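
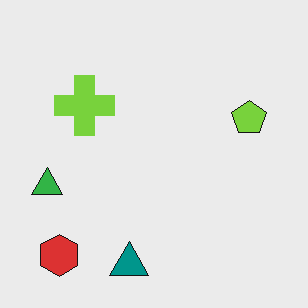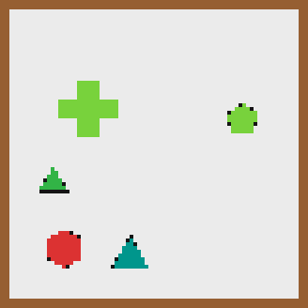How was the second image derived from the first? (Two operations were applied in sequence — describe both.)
Lightly pixelated (a mild mosaic effect), then framed with a brown border.

Shapes are reduced to large square blocks; fine edges and outlines are lost — a downscale-then-upscale (mosaic) effect. A solid brown frame runs around the edge of the second image, with the content slightly shrunk inside it.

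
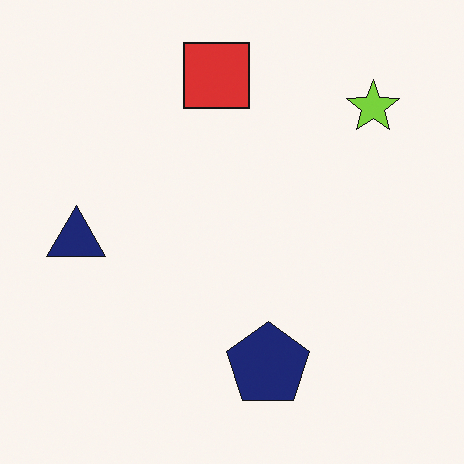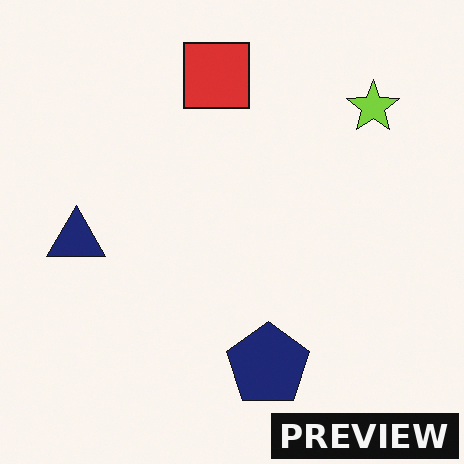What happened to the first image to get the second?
It was watermarked with the text "PREVIEW" in the lower-right corner.

A dark label reading "PREVIEW" appears in the lower-right corner.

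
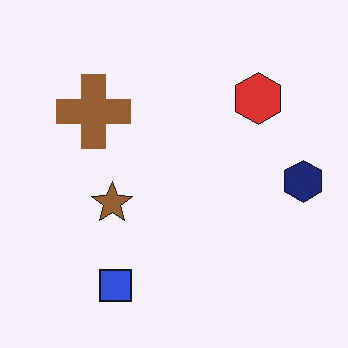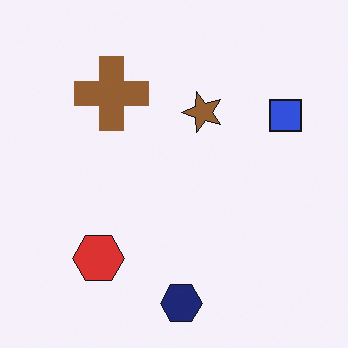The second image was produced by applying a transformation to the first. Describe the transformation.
This is the original image transposed (reflected across the top-left ↔ bottom-right diagonal).

Shapes have swapped their row and column positions — what was in the top-right is now in the bottom-left — a diagonal reflection.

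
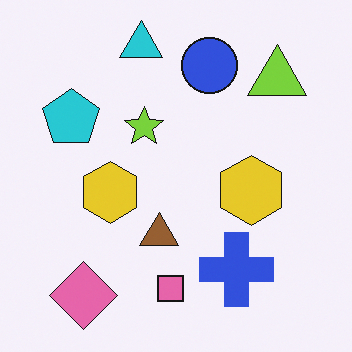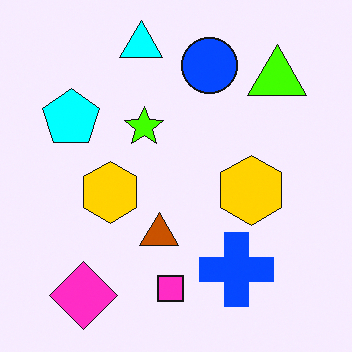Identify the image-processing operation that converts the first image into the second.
The image was heavily oversaturated.

All colors are more vivid — a global saturation change.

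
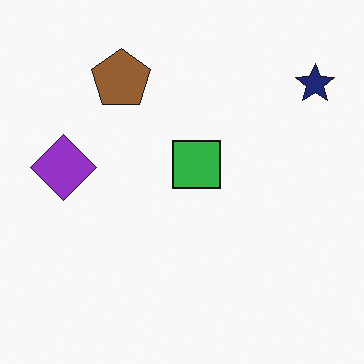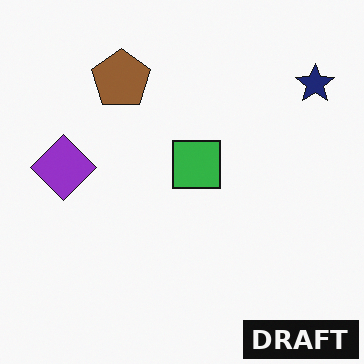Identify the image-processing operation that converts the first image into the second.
Watermarked with the text "DRAFT" in the lower-right corner.

A dark label reading "DRAFT" appears in the lower-right corner.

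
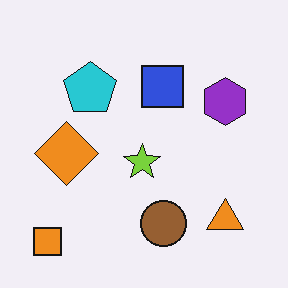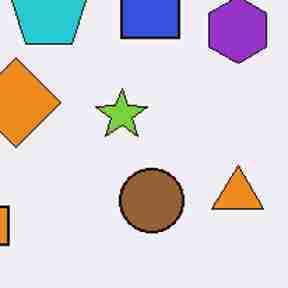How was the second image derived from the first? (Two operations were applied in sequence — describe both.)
The image was cropped slightly and scaled back up, then heavily JPEG-compressed with obvious blocking artifacts.

The visible shapes are larger and the field of view is narrower; shapes near the original edges may be partly or wholly outside the frame — a crop-and-rescale. Blocky 8×8 compression artifacts appear around shape edges and the flat background shows ringing — characteristic JPEG degradation.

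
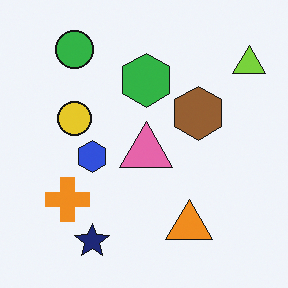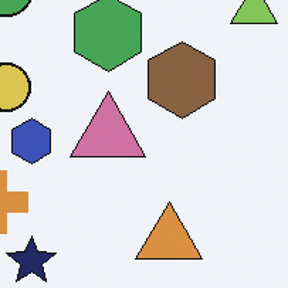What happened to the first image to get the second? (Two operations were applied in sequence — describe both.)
The second image is the first cropped slightly and scaled back up, then slightly desaturated.

The visible shapes are larger and the field of view is narrower; shapes near the original edges may be partly or wholly outside the frame — a crop-and-rescale. All colors are more muted and greyish — a global saturation change.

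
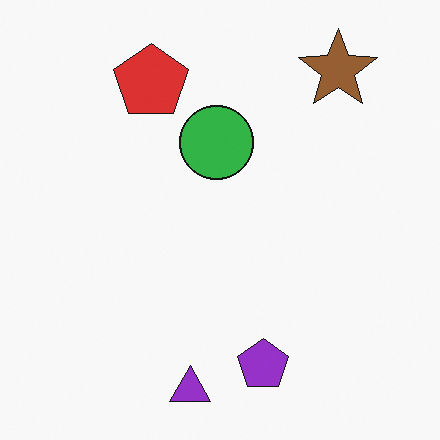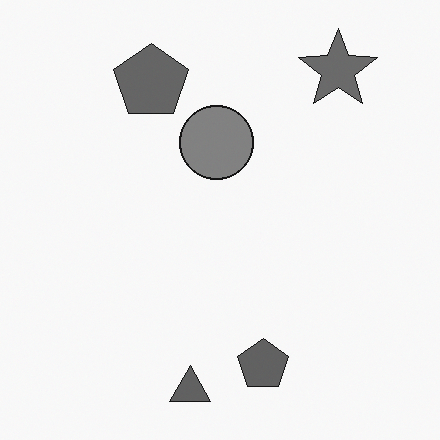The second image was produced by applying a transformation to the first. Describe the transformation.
The second image is the first converted to grayscale.

All color is removed — every shape is now a shade of grey.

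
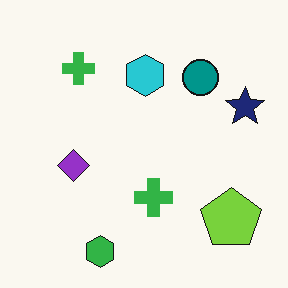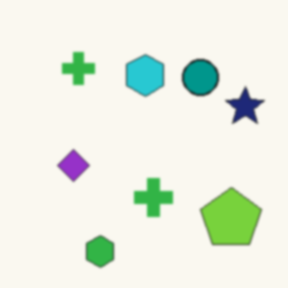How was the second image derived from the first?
The second image is the first slightly softened.

Shape edges and outlines are uniformly softened across the whole image.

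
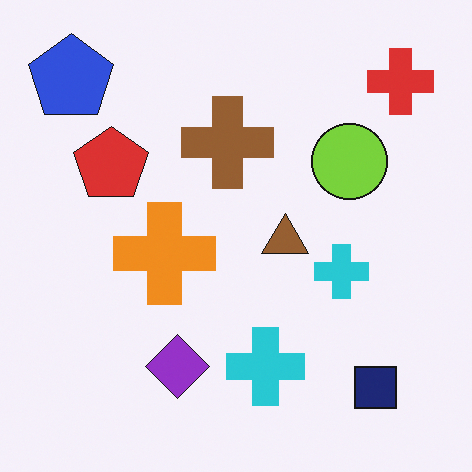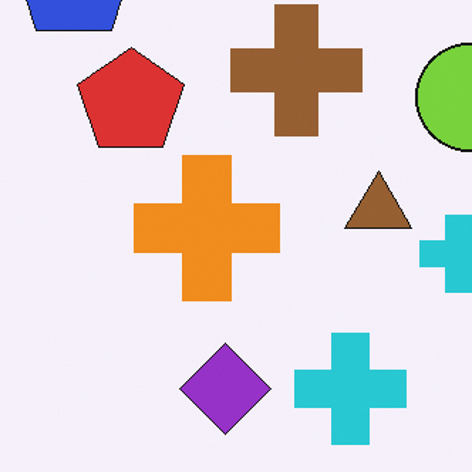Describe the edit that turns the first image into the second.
It was cropped to a modestly smaller region and rescaled.

The visible shapes are larger and the field of view is narrower; shapes near the original edges may be partly or wholly outside the frame — a crop-and-rescale.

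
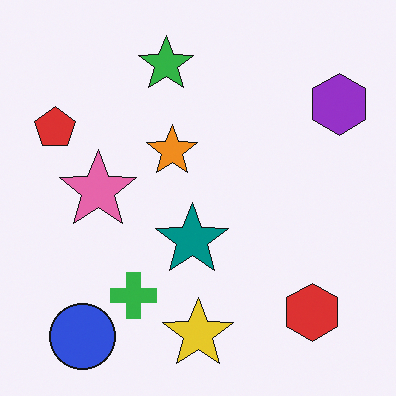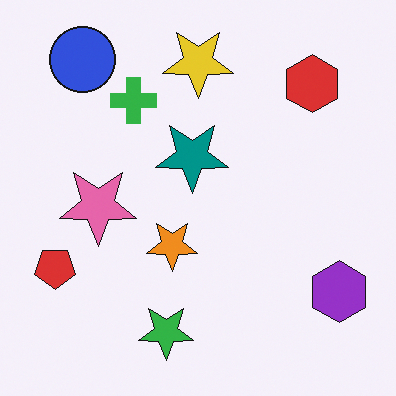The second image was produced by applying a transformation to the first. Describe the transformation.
The transformation is: flipped vertically (top ↔ bottom).

The blue circle is in the bottom-left of the first image and the top-left of the second — shapes on opposite sides of the horizontal midline have swapped in a mirror flip.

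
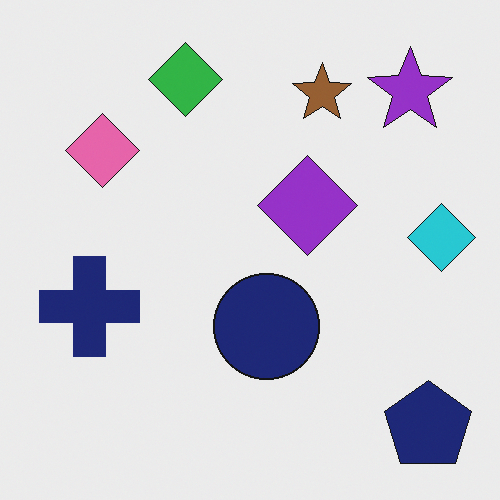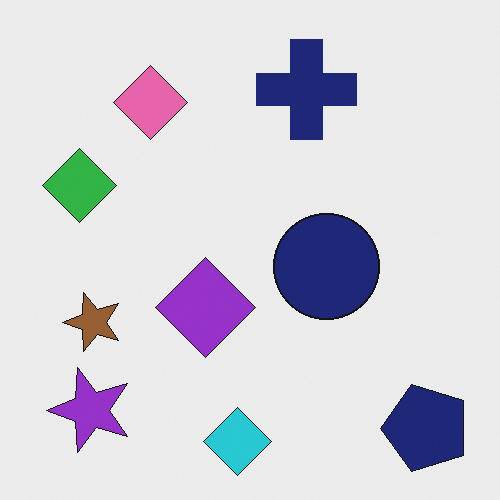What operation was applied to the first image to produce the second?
The image was transposed (reflected across the top-left ↔ bottom-right diagonal).

Shapes have swapped their row and column positions — what was in the top-right is now in the bottom-left — a diagonal reflection.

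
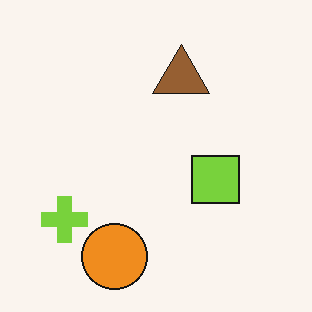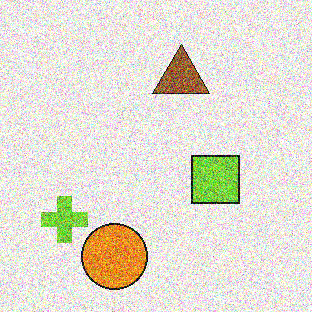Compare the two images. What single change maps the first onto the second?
It was degraded with a thick layer of grain.

Random speckle covers the whole image, including the flat background.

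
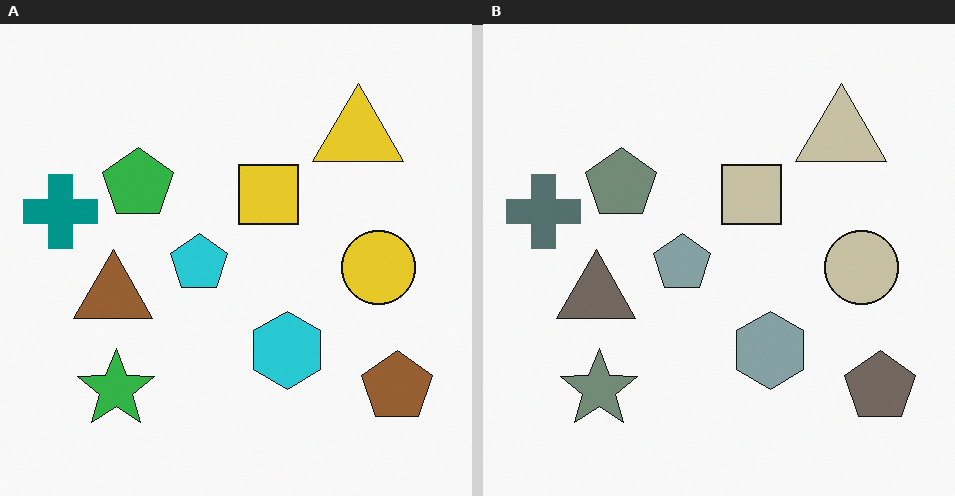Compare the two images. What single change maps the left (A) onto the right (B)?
This is the original image made much more muted (saturation change).

All colors are more muted and greyish — a global saturation change.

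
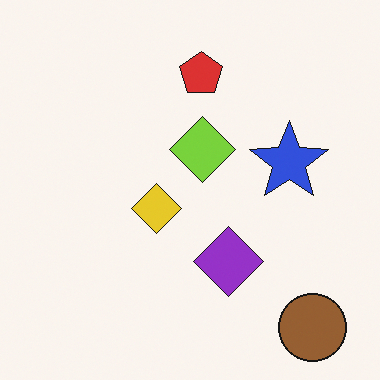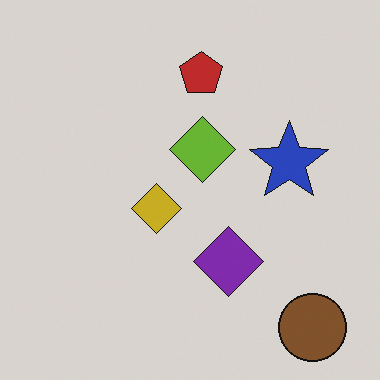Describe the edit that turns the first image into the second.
Slightly darkened.

Every pixel — background and shapes alike — is uniformly darkened.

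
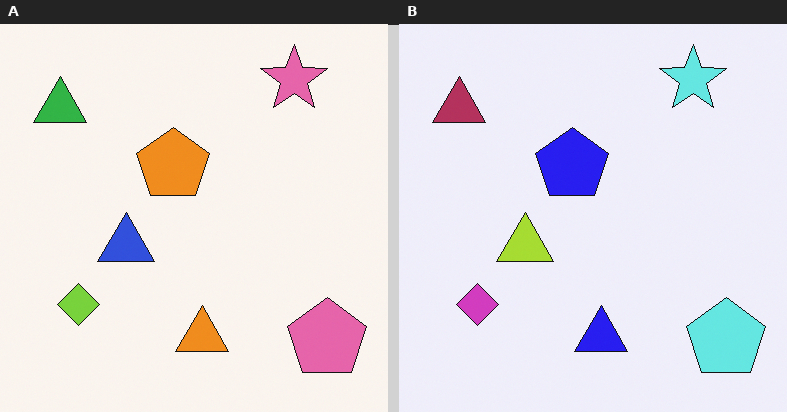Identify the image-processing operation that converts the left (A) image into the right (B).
The transformation is: hue-shifted through roughly half the color wheel.

Every shape's color has rotated by the same amount around the hue wheel — a uniform hue shift.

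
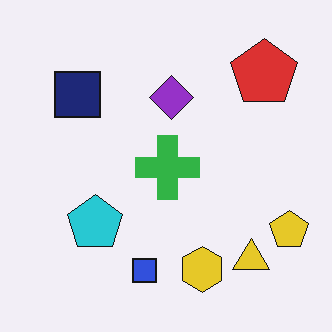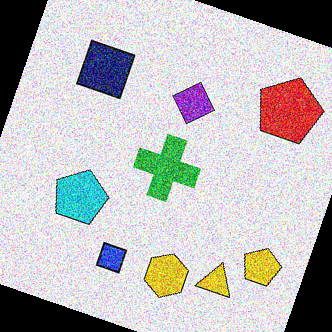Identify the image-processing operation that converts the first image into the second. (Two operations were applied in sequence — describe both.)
The transformation is: degraded with heavy additive noise, then rotated clockwise by a clearly visible amount.

Random speckle covers the whole image, including the flat background. Every shape is tilted by the same angle and the image corners show triangular fill wedges — a whole-image rotation by a non-right angle.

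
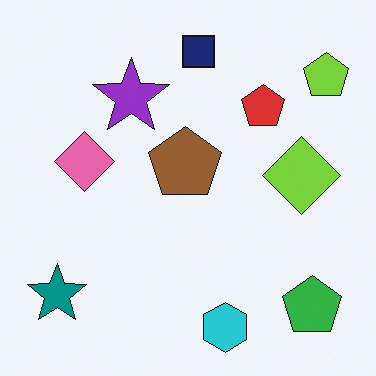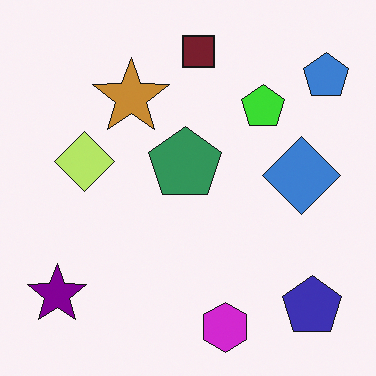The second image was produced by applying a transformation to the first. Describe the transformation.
It was hue-shifted noticeably.

Every shape's color has rotated by the same amount around the hue wheel — a uniform hue shift.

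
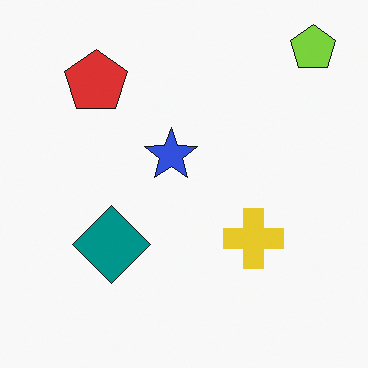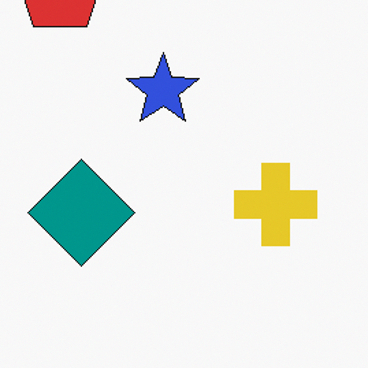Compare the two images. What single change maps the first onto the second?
This is the original image cropped slightly and scaled back up.

The visible shapes are larger and the field of view is narrower; shapes near the original edges may be partly or wholly outside the frame — a crop-and-rescale.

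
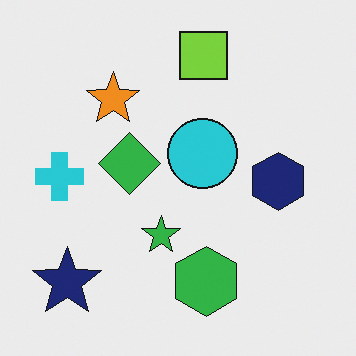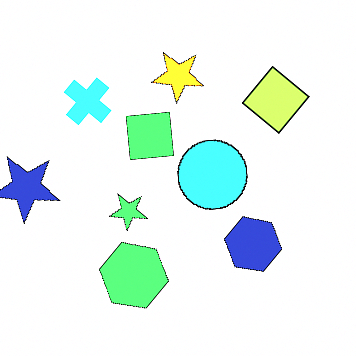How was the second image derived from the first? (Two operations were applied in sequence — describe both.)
This is the original image rotated clockwise by a large amount — several tens of degrees, then noticeably brightened.

Every shape is tilted by the same angle and the image corners show triangular fill wedges — a whole-image rotation by a non-right angle. Every pixel — background and shapes alike — is uniformly brightened.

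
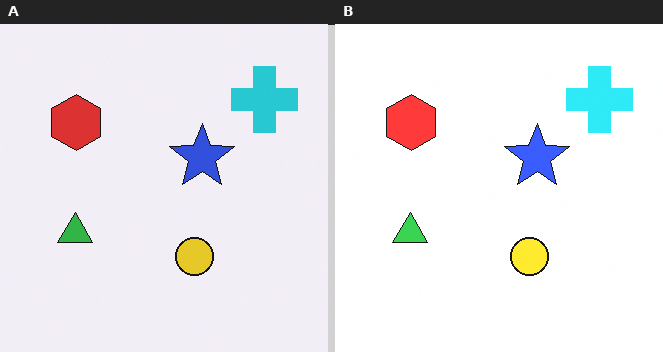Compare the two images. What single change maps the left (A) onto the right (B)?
The image was slightly brightened.

Every pixel — background and shapes alike — is uniformly brightened.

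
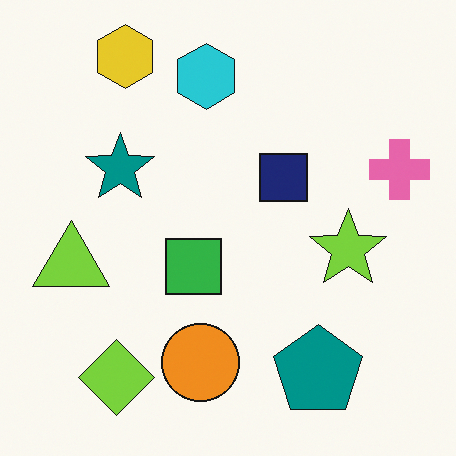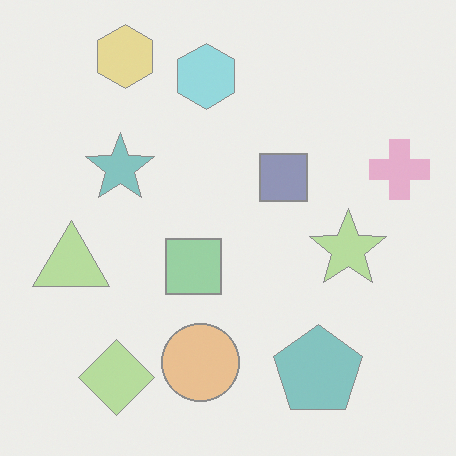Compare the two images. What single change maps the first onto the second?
It was washed out (contrast reduced).

Tones are pushed toward mid-grey across the whole image — a global contrast change.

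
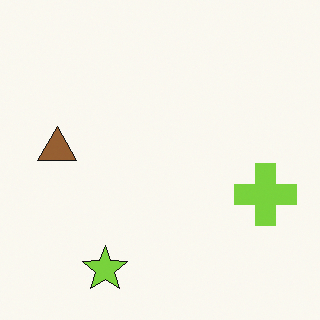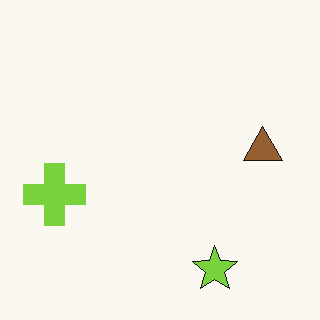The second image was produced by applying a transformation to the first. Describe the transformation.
It was flipped horizontally (left ↔ right).

The lime cross is in the right of the first image and the left of the second — shapes on opposite sides of the vertical midline have swapped in a mirror flip.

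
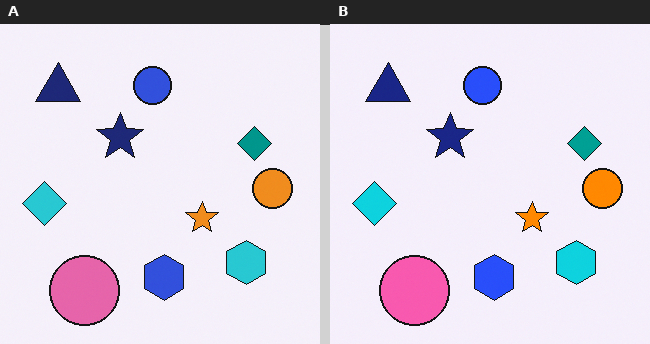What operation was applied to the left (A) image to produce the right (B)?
Slightly oversaturated.

All colors are more vivid — a global saturation change.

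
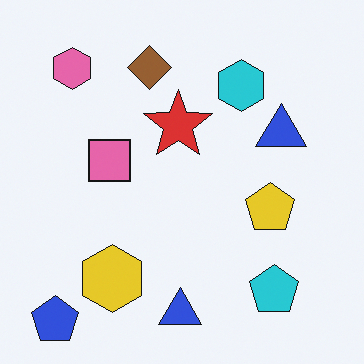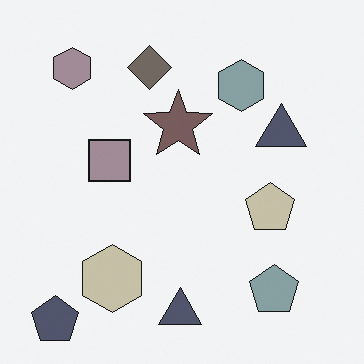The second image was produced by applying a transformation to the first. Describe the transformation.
The transformation is: made much more muted (saturation change).

All colors are more muted and greyish — a global saturation change.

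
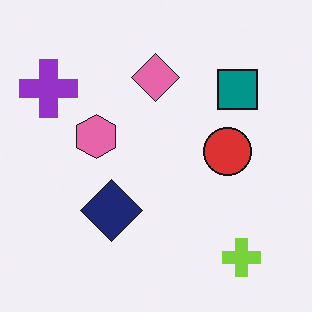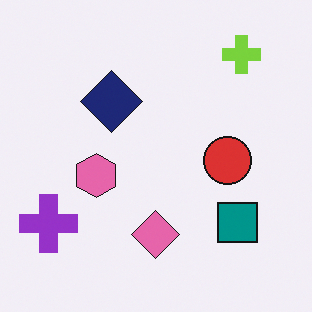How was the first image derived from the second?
The transformation is: flipped vertically (top ↔ bottom).

The lime cross is in the top-right of the second image and the bottom-right of the first — shapes on opposite sides of the horizontal midline have swapped in a mirror flip.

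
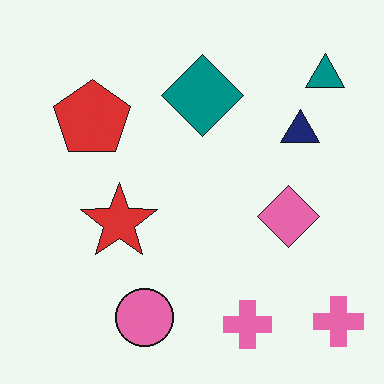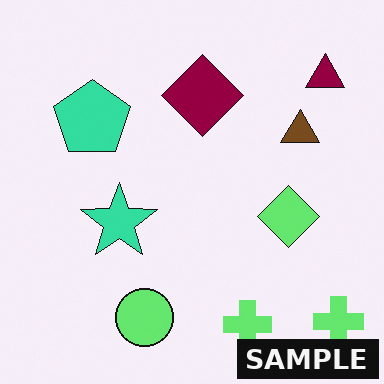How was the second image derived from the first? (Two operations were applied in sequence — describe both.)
This is the original image hue-shifted by a large amount, then watermarked with the text "SAMPLE" in the lower-right corner.

Every shape's color has rotated by the same amount around the hue wheel — a uniform hue shift. A dark label reading "SAMPLE" appears in the lower-right corner.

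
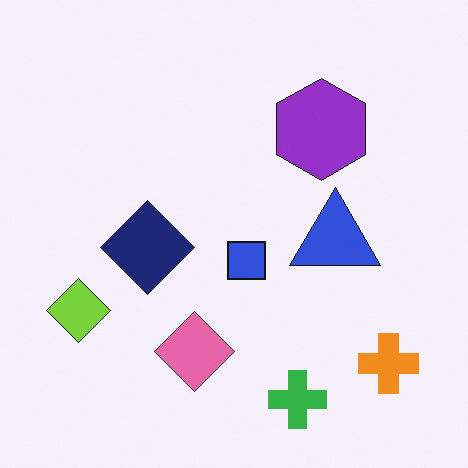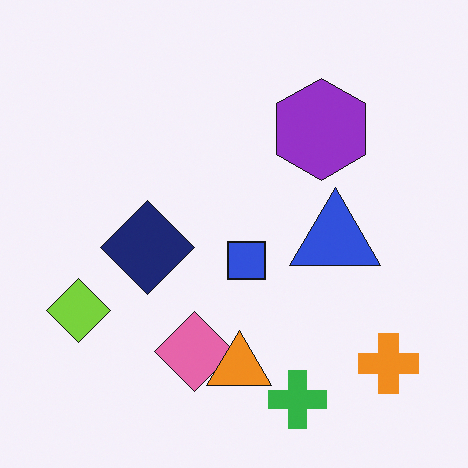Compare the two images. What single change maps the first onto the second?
Overlaid with an additional orange triangle.

An orange triangle appears in the second image that is absent from the first.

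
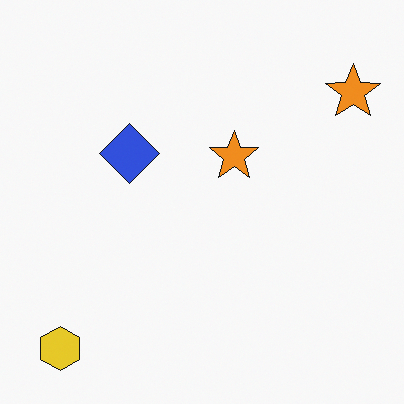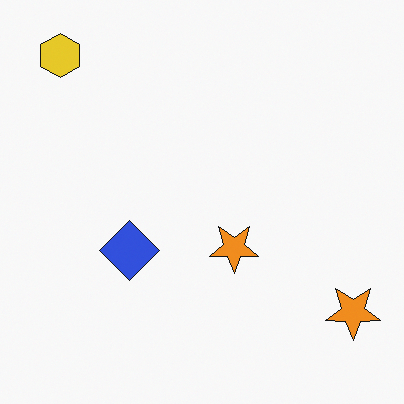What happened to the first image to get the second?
This is the original image flipped vertically (top ↔ bottom).

The yellow hexagon is in the bottom-left of the first image and the top-left of the second — shapes on opposite sides of the horizontal midline have swapped in a mirror flip.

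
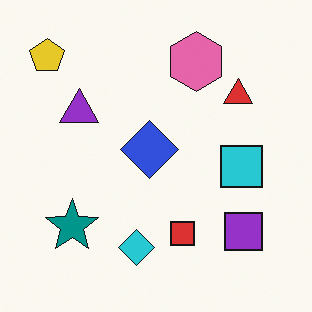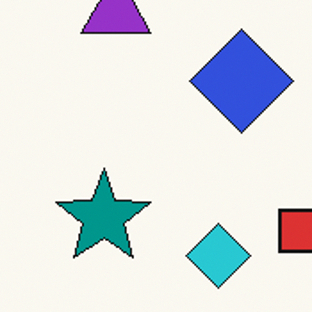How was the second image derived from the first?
This is the original image cropped to a noticeably smaller region and rescaled.

The visible shapes are larger and the field of view is narrower; shapes near the original edges may be partly or wholly outside the frame — a crop-and-rescale.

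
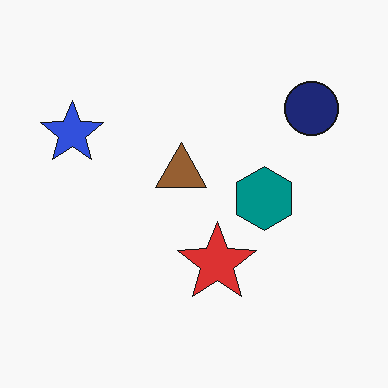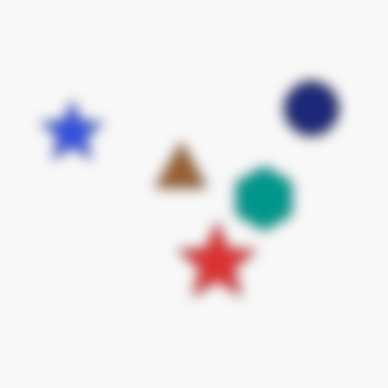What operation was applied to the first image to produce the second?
The image was strongly gaussian-blurred.

Shape edges and outlines are uniformly softened across the whole image.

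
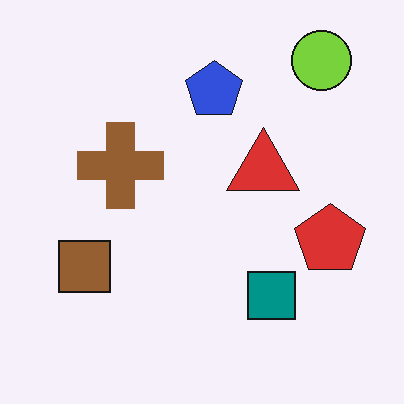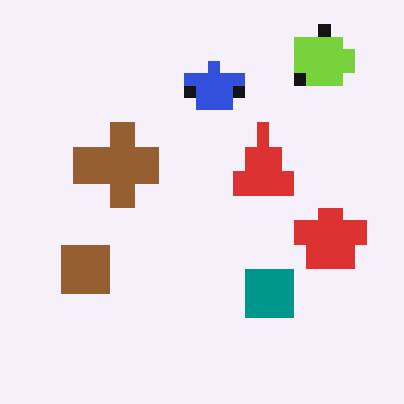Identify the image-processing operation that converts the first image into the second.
It was coarsely pixelated.

Shapes are reduced to large square blocks; fine edges and outlines are lost — a downscale-then-upscale (mosaic) effect.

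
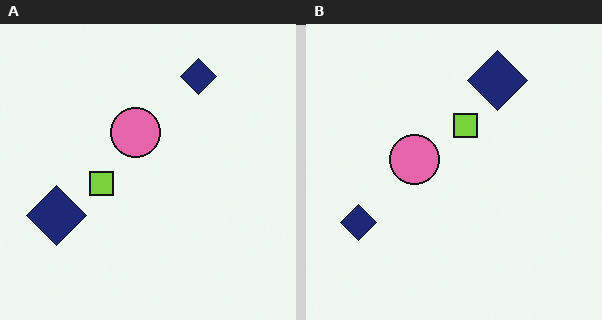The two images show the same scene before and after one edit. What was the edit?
It was transposed (reflected across the top-left ↔ bottom-right diagonal).

Shapes have swapped their row and column positions — what was in the top-right is now in the bottom-left — a diagonal reflection.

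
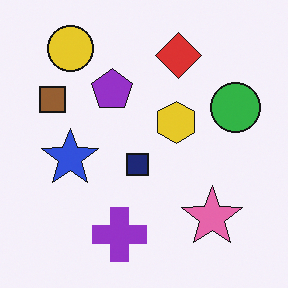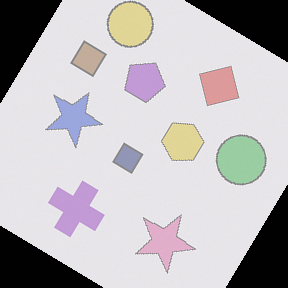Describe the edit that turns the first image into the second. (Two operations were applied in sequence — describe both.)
The second image is the first washed out (contrast reduced), then rotated clockwise by a large amount — several tens of degrees.

Tones are pushed toward mid-grey across the whole image — a global contrast change. Every shape is tilted by the same angle and the image corners show triangular fill wedges — a whole-image rotation by a non-right angle.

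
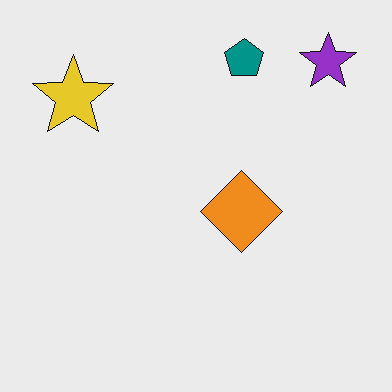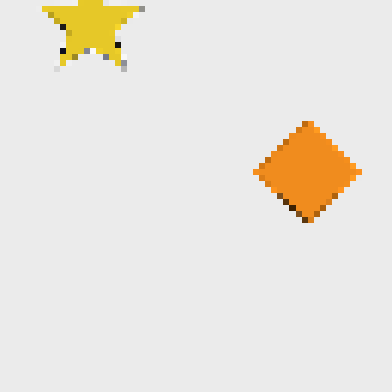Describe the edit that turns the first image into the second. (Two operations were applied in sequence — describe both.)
Cropped slightly and scaled back up, then pixelated into visible square blocks.

The visible shapes are larger and the field of view is narrower; shapes near the original edges may be partly or wholly outside the frame — a crop-and-rescale. Shapes are reduced to large square blocks; fine edges and outlines are lost — a downscale-then-upscale (mosaic) effect.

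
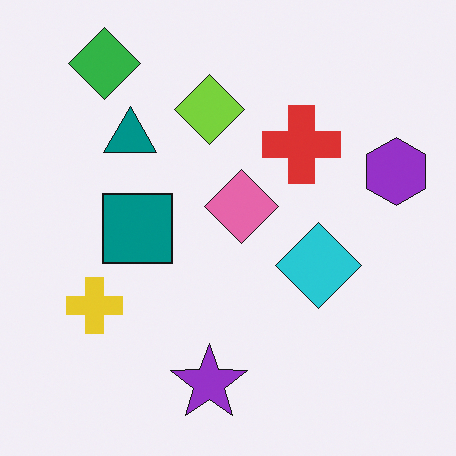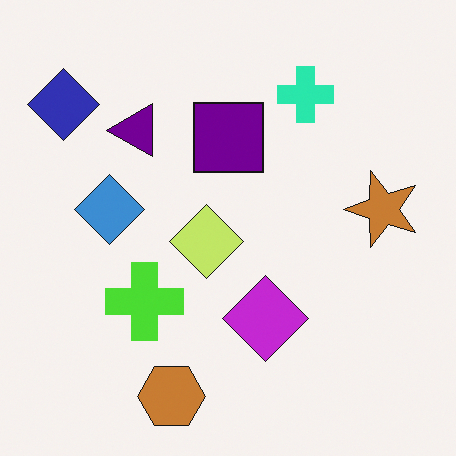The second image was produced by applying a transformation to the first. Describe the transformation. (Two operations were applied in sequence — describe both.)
The image was hue-shifted by a moderate amount, then transposed (reflected across the top-left ↔ bottom-right diagonal).

Every shape's color has rotated by the same amount around the hue wheel — a uniform hue shift. Shapes have swapped their row and column positions — what was in the top-right is now in the bottom-left — a diagonal reflection.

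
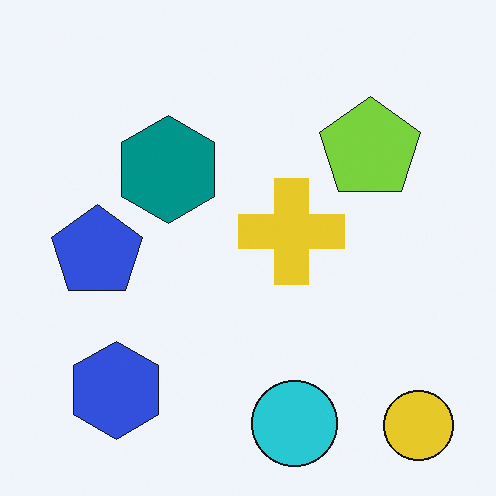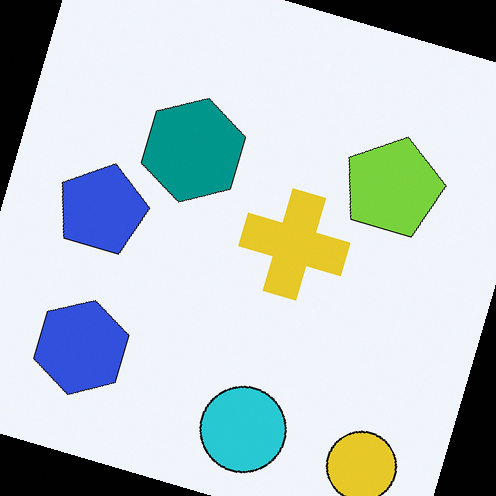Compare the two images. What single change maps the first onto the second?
The image was rotated clockwise by a clearly visible amount.

Every shape is tilted by the same angle and the image corners show triangular fill wedges — a whole-image rotation by a non-right angle.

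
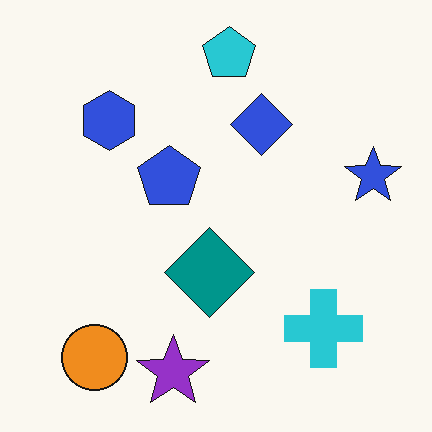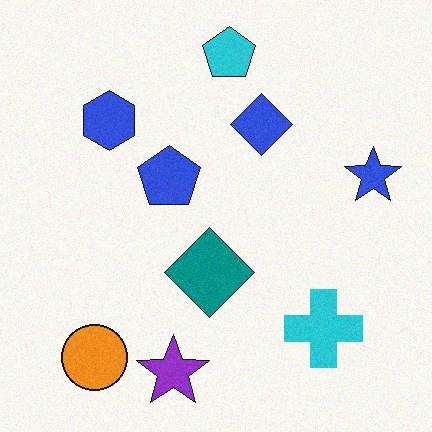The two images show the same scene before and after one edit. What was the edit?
The second image is the first degraded with subtle gaussian noise.

Random speckle covers the whole image, including the flat background.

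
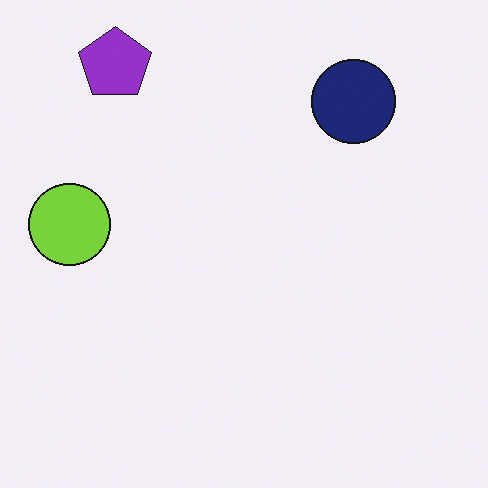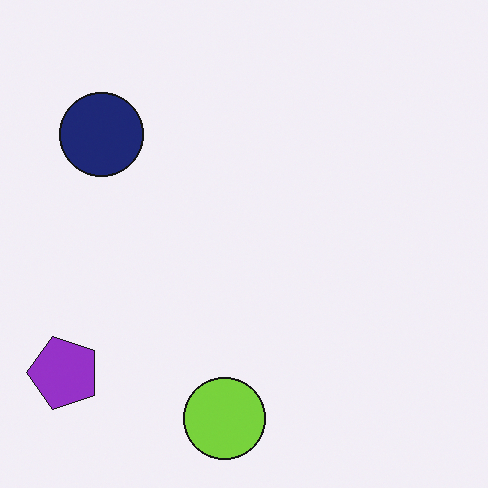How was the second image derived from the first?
It was rotated 90° counter-clockwise.

The purple pentagon sits in the top-left of the first image and the bottom-left of the second — consistent with a whole-image 90° counter-clockwise rotation.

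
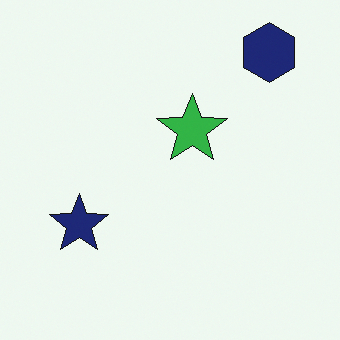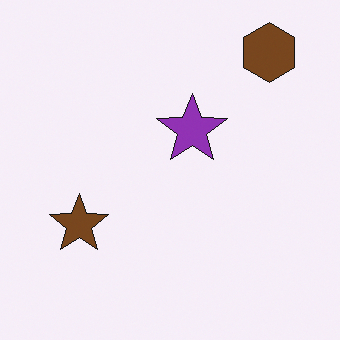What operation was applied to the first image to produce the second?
This is the original image hue-shifted through roughly a third of the color wheel.

Every shape's color has rotated by the same amount around the hue wheel — a uniform hue shift.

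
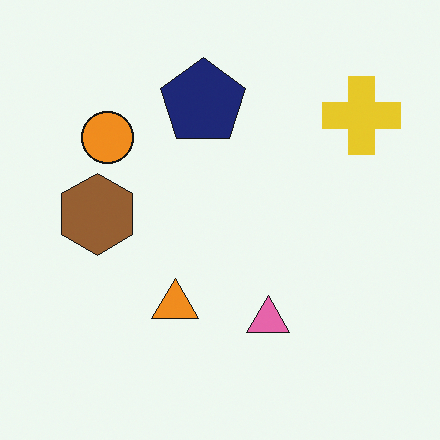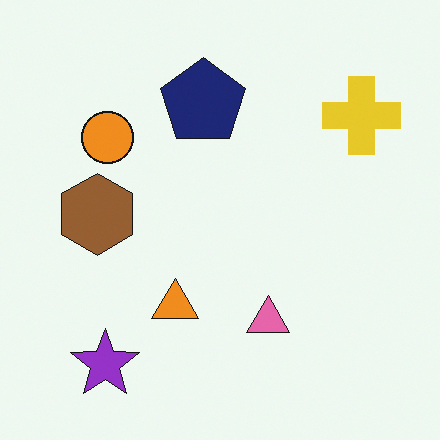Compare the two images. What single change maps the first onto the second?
Overlaid with an additional purple star.

A purple star appears in the second image that is absent from the first.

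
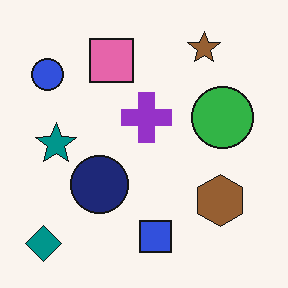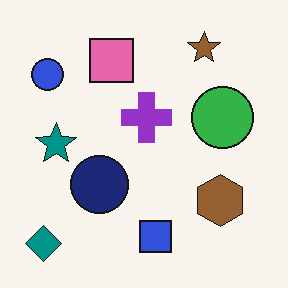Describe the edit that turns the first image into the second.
The transformation is: JPEG-compressed with visible artifacts.

Blocky 8×8 compression artifacts appear around shape edges and the flat background shows ringing — characteristic JPEG degradation.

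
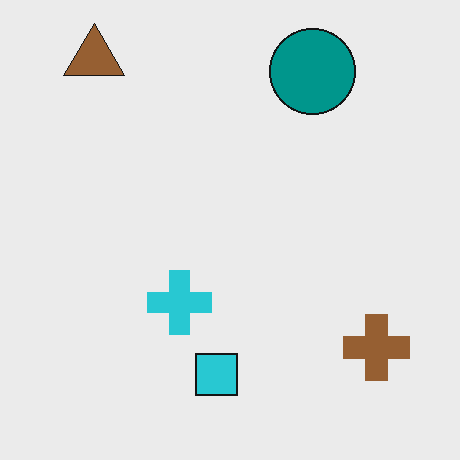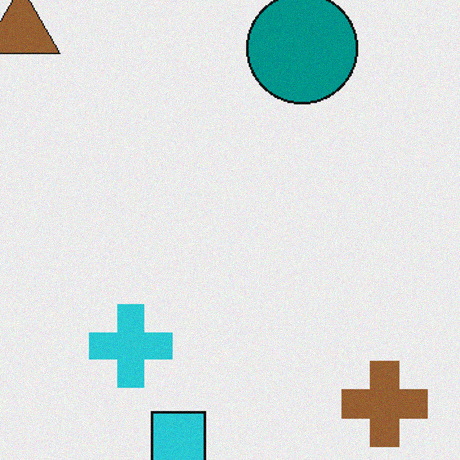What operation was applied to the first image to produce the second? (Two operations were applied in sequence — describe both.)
This is the original image cropped slightly and scaled back up, then degraded with subtle gaussian noise.

The visible shapes are larger and the field of view is narrower; shapes near the original edges may be partly or wholly outside the frame — a crop-and-rescale. Random speckle covers the whole image, including the flat background.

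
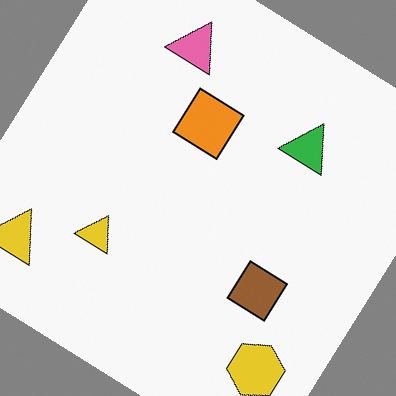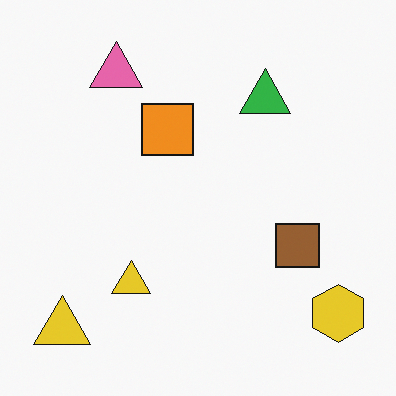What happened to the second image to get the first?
The transformation is: rotated clockwise by a large amount — several tens of degrees.

Every shape is tilted by the same angle and the image corners show triangular fill wedges — a whole-image rotation by a non-right angle.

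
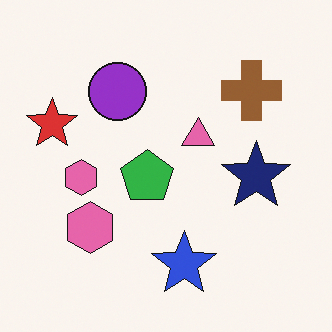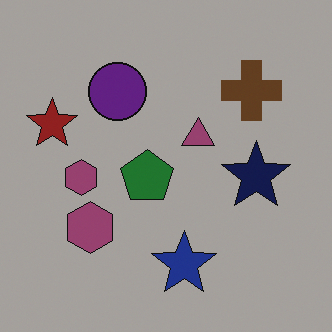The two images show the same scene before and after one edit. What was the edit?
The second image is the first darkened a lot.

Every pixel — background and shapes alike — is uniformly darkened.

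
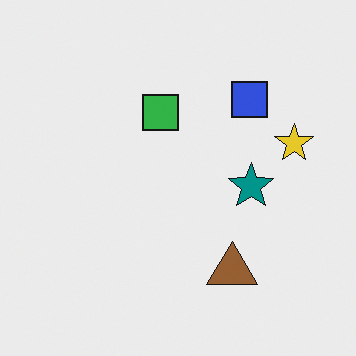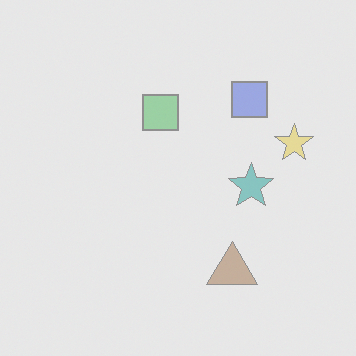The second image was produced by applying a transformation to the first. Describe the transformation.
The image was given much lower contrast.

Tones are pushed toward mid-grey across the whole image — a global contrast change.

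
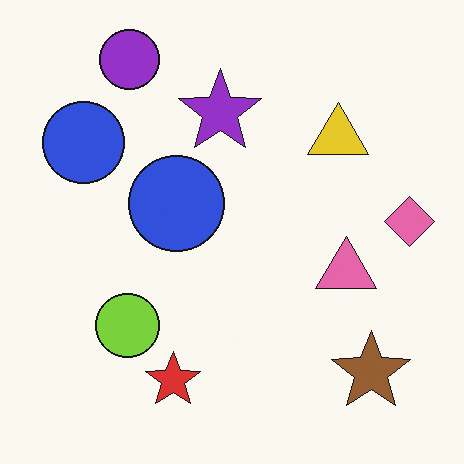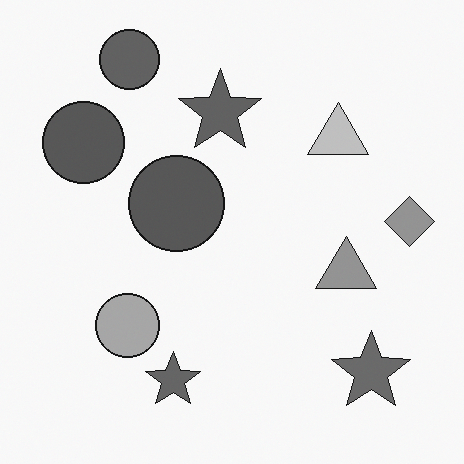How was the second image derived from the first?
It was converted to grayscale.

All color is removed — every shape is now a shade of grey.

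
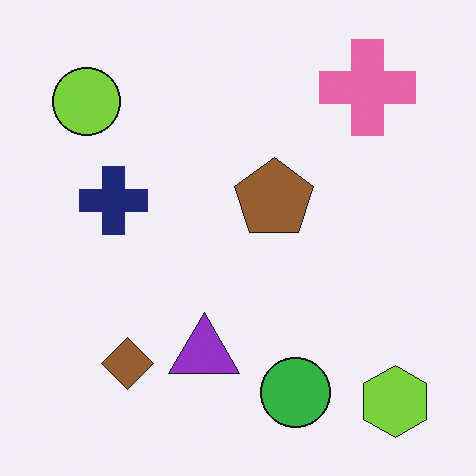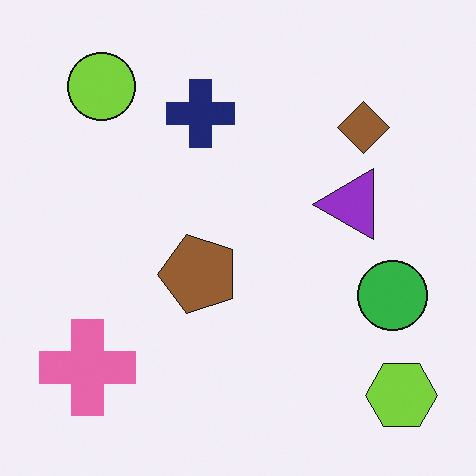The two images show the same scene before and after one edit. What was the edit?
The second image is the first transposed (reflected across the top-left ↔ bottom-right diagonal).

Shapes have swapped their row and column positions — what was in the top-right is now in the bottom-left — a diagonal reflection.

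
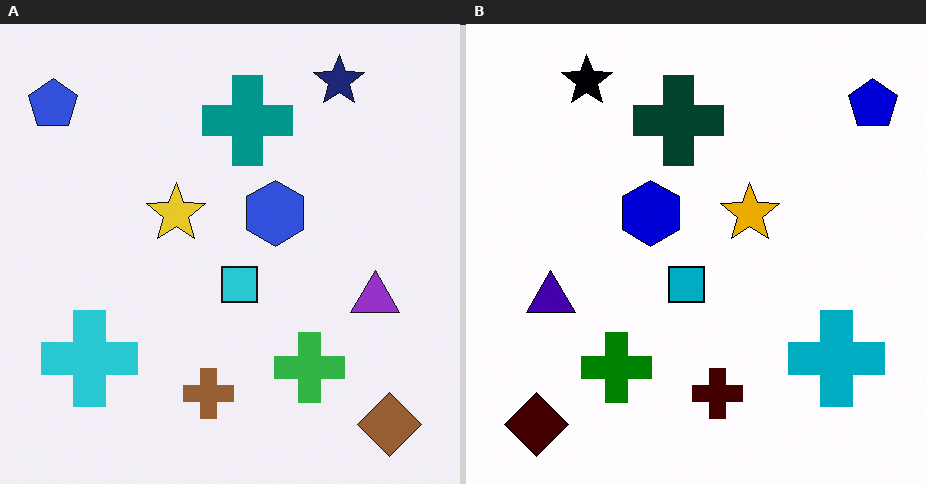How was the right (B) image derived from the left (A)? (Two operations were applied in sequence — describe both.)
The transformation is: boosted in contrast, then flipped horizontally (left ↔ right).

Tones are pushed away from mid-grey across the whole image — a global contrast change. The blue pentagon is in the top-left of the left (A) image and the top-right of the right (B) — shapes on opposite sides of the vertical midline have swapped in a mirror flip.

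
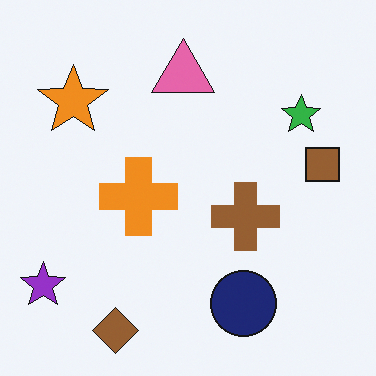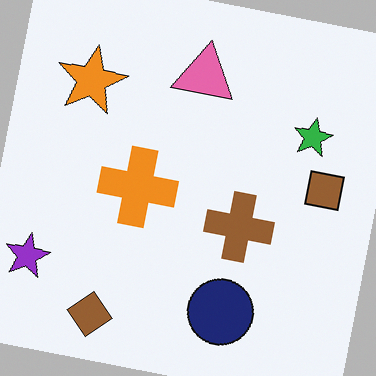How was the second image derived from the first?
The second image is the first rotated clockwise by a small amount.

Every shape is tilted by the same angle and the image corners show triangular fill wedges — a whole-image rotation by a non-right angle.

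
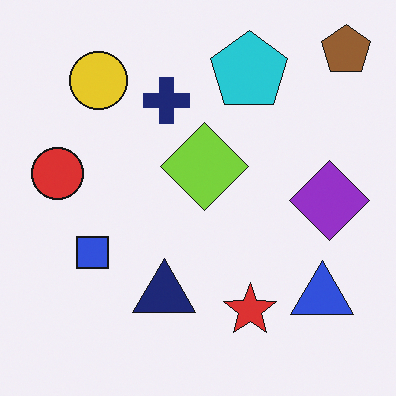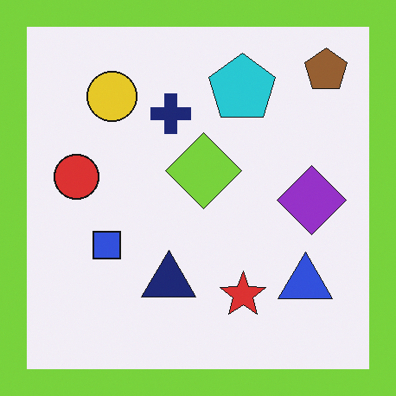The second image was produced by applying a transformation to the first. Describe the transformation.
The second image is the first framed with a lime border.

A solid lime frame runs around the edge of the second image, with the content slightly shrunk inside it.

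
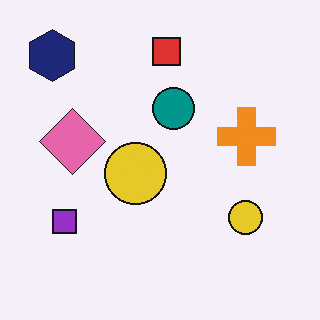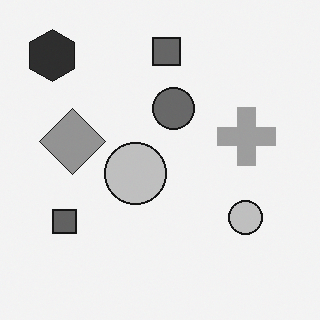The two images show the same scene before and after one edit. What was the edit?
This is the original image converted to grayscale.

All color is removed — every shape is now a shade of grey.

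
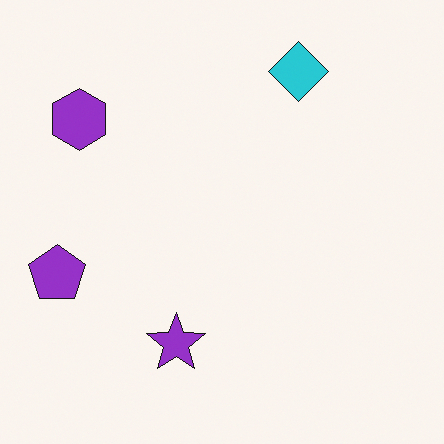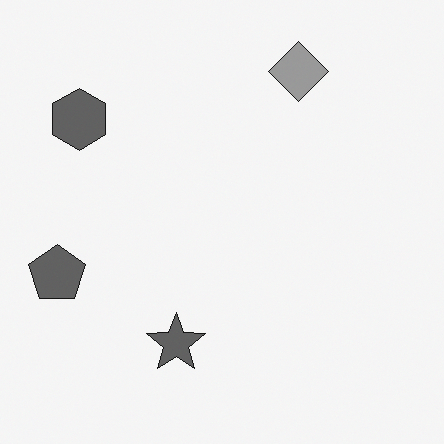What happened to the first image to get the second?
This is the original image converted to grayscale.

All color is removed — every shape is now a shade of grey.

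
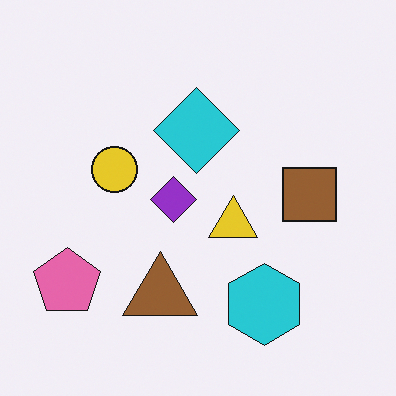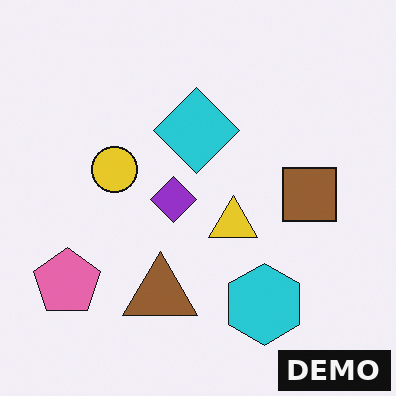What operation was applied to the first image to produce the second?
The image was watermarked with the text "DEMO" in the lower-right corner.

A dark label reading "DEMO" appears in the lower-right corner.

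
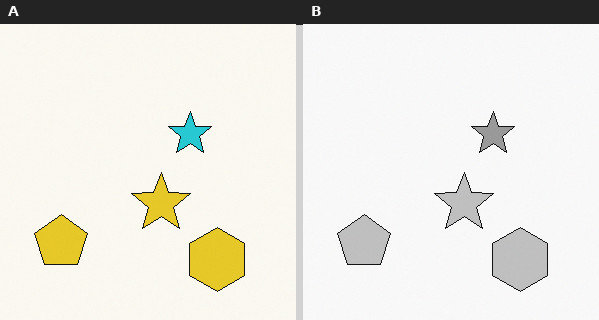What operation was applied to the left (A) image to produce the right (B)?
The right (B) image is the left (A) converted to grayscale.

All color is removed — every shape is now a shade of grey.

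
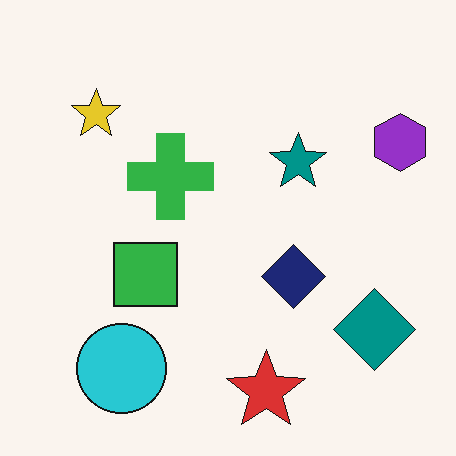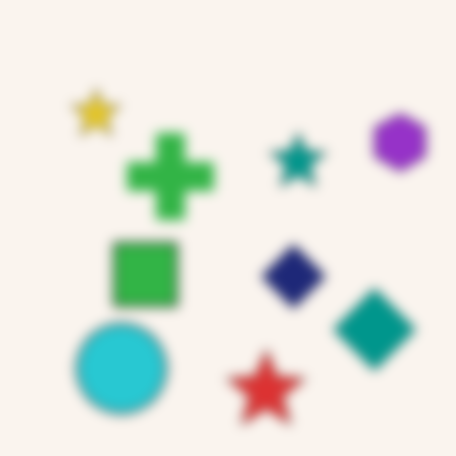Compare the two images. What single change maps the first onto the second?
It was strongly gaussian-blurred.

Shape edges and outlines are uniformly softened across the whole image.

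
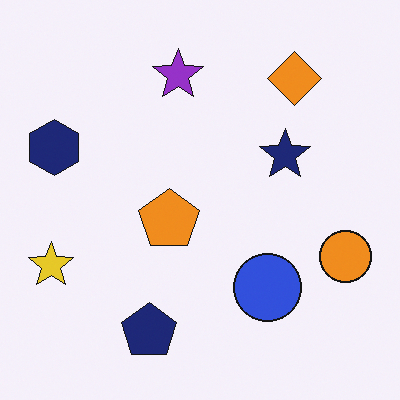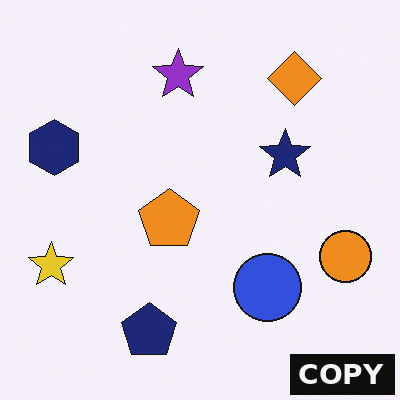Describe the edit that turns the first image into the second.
This is the original image watermarked with the text "COPY" in the lower-right corner.

A dark label reading "COPY" appears in the lower-right corner.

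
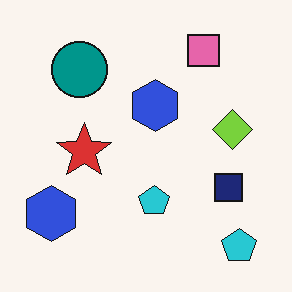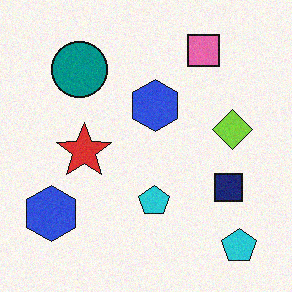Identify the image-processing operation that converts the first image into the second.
The transformation is: degraded with a light layer of grain.

Random speckle covers the whole image, including the flat background.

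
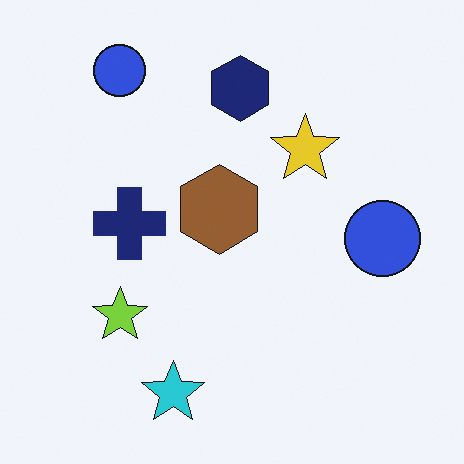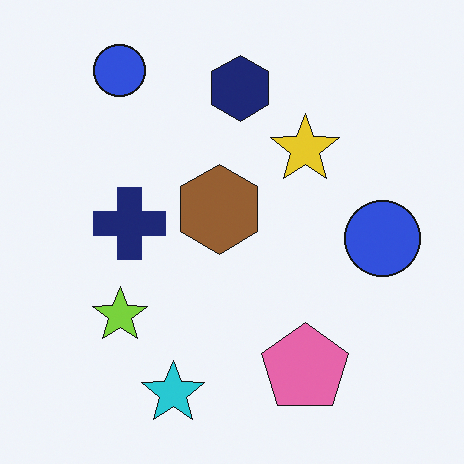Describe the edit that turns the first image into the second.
The image was overlaid with an additional pink pentagon.

A pink pentagon appears in the second image that is absent from the first.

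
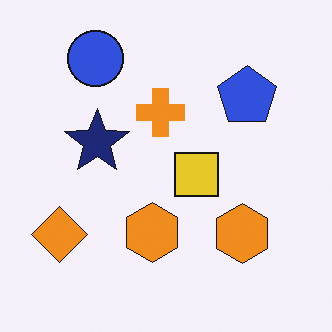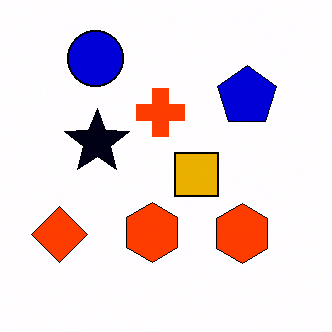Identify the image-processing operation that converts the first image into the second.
This is the original image boosted in contrast.

Tones are pushed away from mid-grey across the whole image — a global contrast change.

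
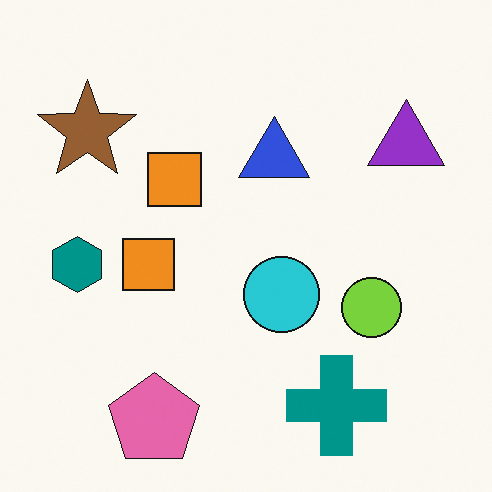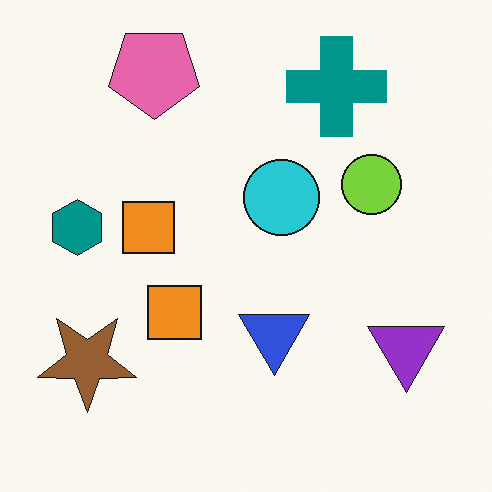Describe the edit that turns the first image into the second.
The transformation is: flipped vertically (top ↔ bottom).

The pink pentagon is in the bottom-left of the first image and the top-left of the second — shapes on opposite sides of the horizontal midline have swapped in a mirror flip.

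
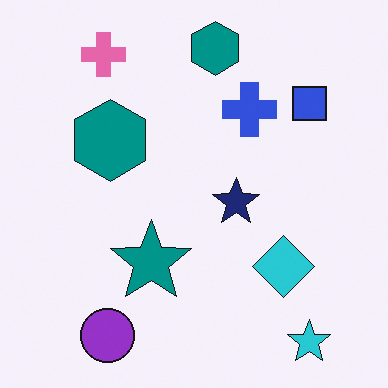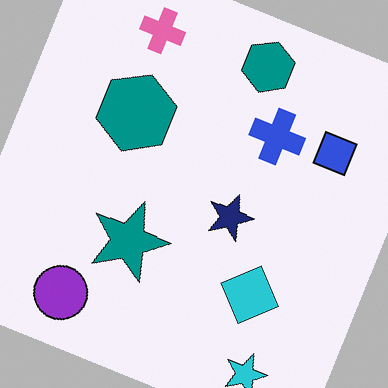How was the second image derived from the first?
The image was rotated clockwise by a clearly visible amount.

Every shape is tilted by the same angle and the image corners show triangular fill wedges — a whole-image rotation by a non-right angle.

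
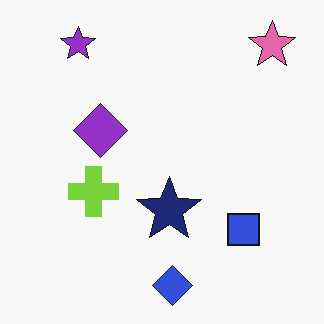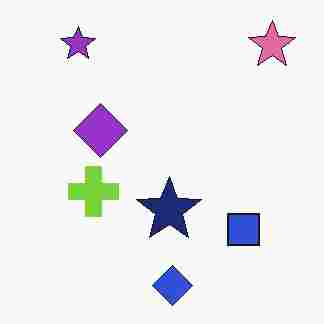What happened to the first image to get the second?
The image was heavily JPEG-compressed with obvious blocking artifacts.

Blocky 8×8 compression artifacts appear around shape edges and the flat background shows ringing — characteristic JPEG degradation.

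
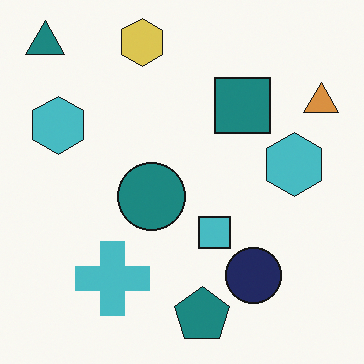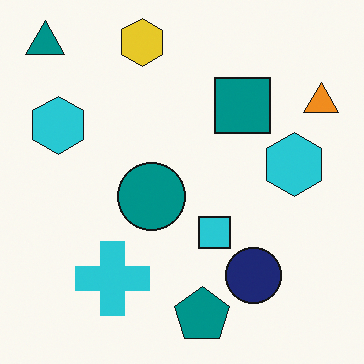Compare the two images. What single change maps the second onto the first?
The transformation is: slightly desaturated.

All colors are more muted and greyish — a global saturation change.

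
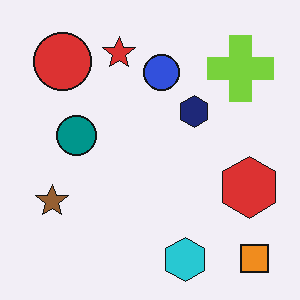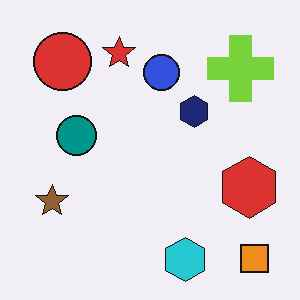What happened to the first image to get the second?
The transformation is: given moderate JPEG compression.

Blocky 8×8 compression artifacts appear around shape edges and the flat background shows ringing — characteristic JPEG degradation.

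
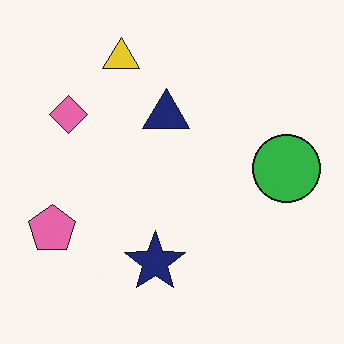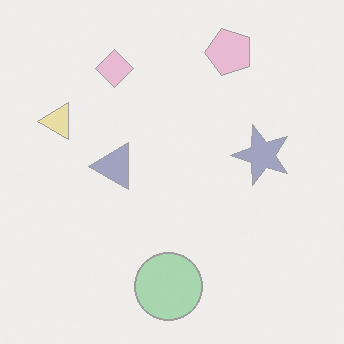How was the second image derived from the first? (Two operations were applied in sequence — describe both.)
This is the original image transposed (reflected across the top-left ↔ bottom-right diagonal), then washed out (contrast reduced).

Shapes have swapped their row and column positions — what was in the top-right is now in the bottom-left — a diagonal reflection. Tones are pushed toward mid-grey across the whole image — a global contrast change.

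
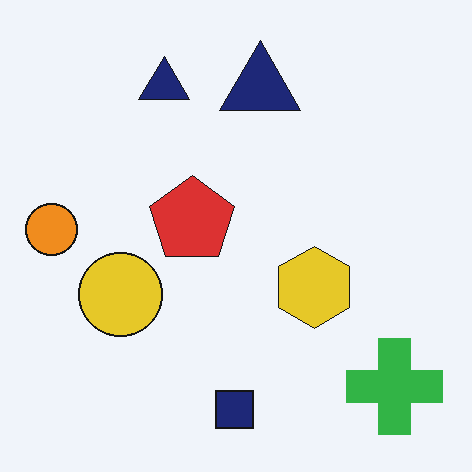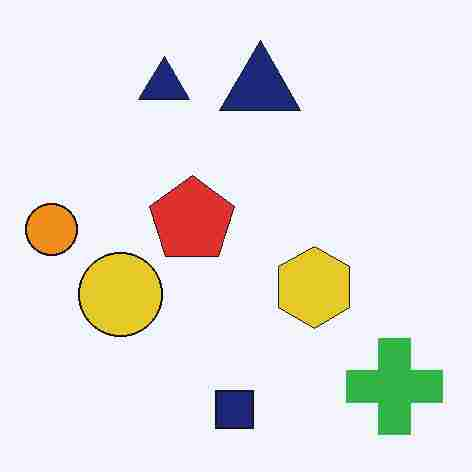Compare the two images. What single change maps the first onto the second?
It was heavily JPEG-compressed with obvious blocking artifacts.

Blocky 8×8 compression artifacts appear around shape edges and the flat background shows ringing — characteristic JPEG degradation.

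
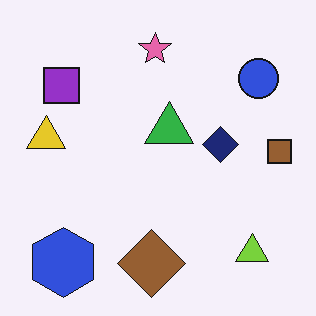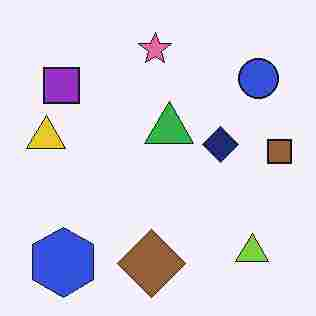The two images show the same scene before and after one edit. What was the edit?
It was heavily JPEG-compressed with obvious blocking artifacts.

Blocky 8×8 compression artifacts appear around shape edges and the flat background shows ringing — characteristic JPEG degradation.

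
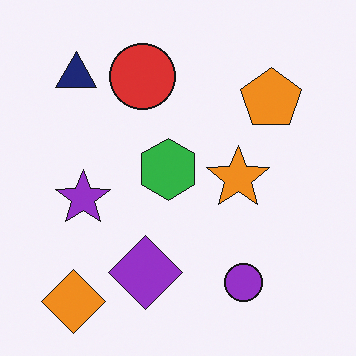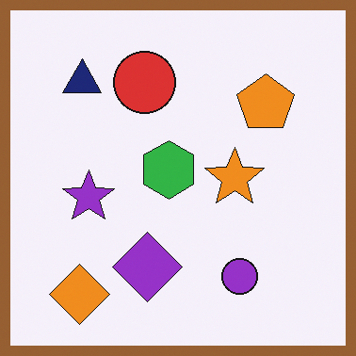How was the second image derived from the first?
The image was framed with a brown border.

A solid brown frame runs around the edge of the second image, with the content slightly shrunk inside it.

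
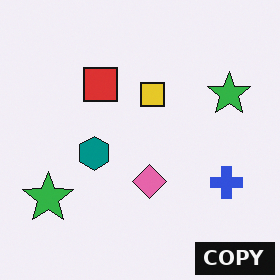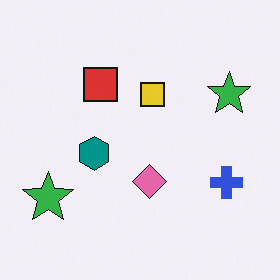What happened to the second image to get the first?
This is the original image watermarked with the text "COPY" in the lower-right corner.

A dark label reading "COPY" appears in the lower-right corner.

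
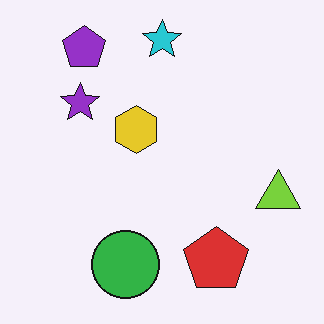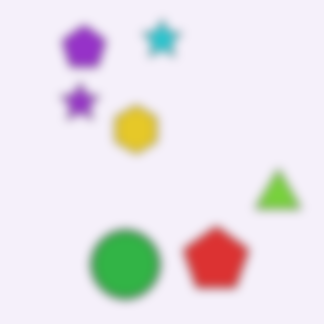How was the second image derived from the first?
The second image is the first strongly gaussian-blurred.

Shape edges and outlines are uniformly softened across the whole image.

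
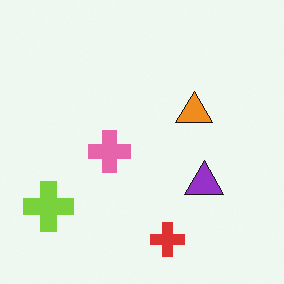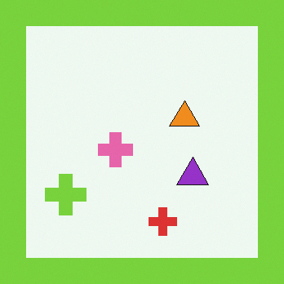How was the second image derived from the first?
Framed with a lime border.

A solid lime frame runs around the edge of the second image, with the content slightly shrunk inside it.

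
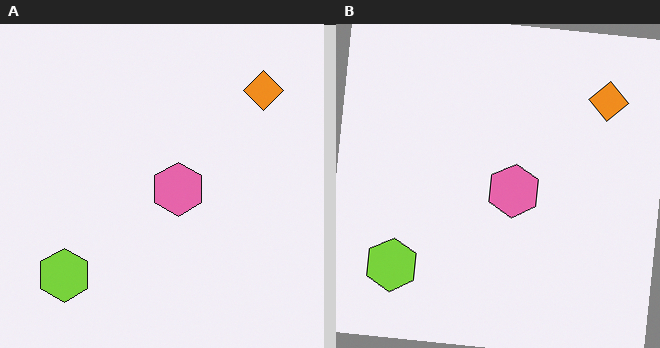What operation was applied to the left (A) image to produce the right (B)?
It was rotated clockwise by a small amount.

Every shape is tilted by the same angle and the image corners show triangular fill wedges — a whole-image rotation by a non-right angle.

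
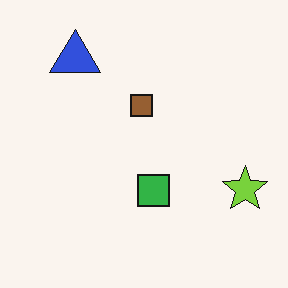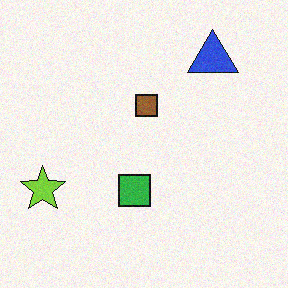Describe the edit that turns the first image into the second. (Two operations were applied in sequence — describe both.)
Flipped horizontally (left ↔ right), then degraded with subtle gaussian noise.

The lime star is in the right of the first image and the left of the second — shapes on opposite sides of the vertical midline have swapped in a mirror flip. Random speckle covers the whole image, including the flat background.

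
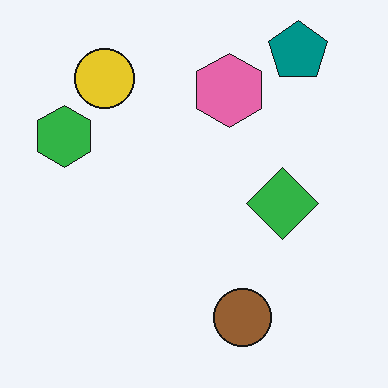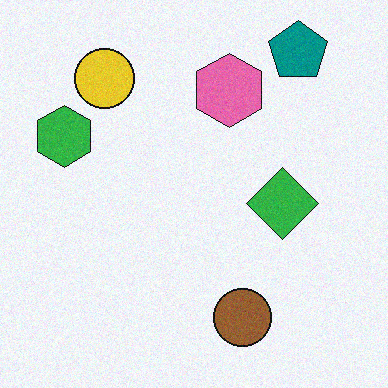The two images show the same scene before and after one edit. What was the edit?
This is the original image degraded with subtle gaussian noise.

Random speckle covers the whole image, including the flat background.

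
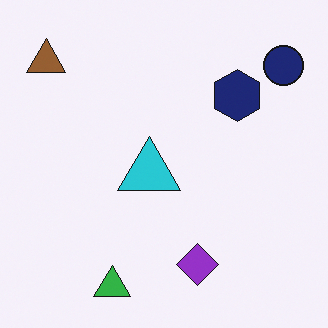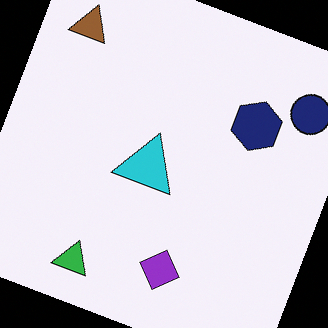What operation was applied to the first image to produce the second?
It was rotated clockwise by a moderate amount.

Every shape is tilted by the same angle and the image corners show triangular fill wedges — a whole-image rotation by a non-right angle.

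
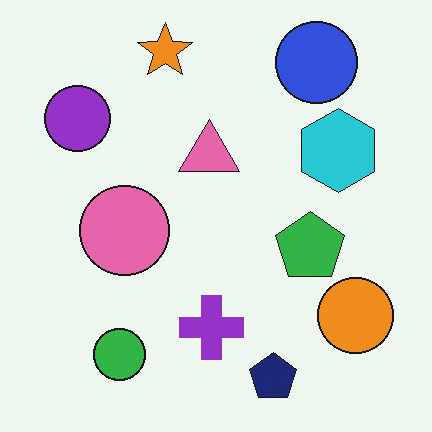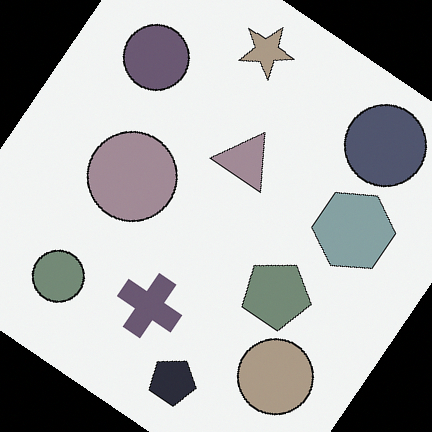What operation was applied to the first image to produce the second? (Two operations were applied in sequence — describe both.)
The image was rotated clockwise by a large amount — several tens of degrees, then made much more muted (saturation change).

Every shape is tilted by the same angle and the image corners show triangular fill wedges — a whole-image rotation by a non-right angle. All colors are more muted and greyish — a global saturation change.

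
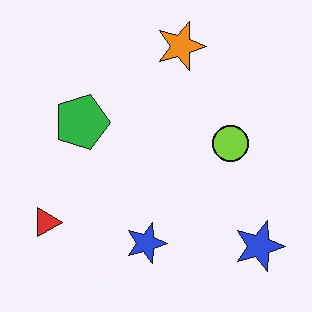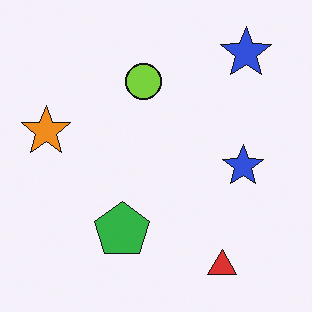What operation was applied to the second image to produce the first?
The transformation is: rotated 90° clockwise.

The red triangle sits in the bottom-right of the second image and the bottom-left of the first — consistent with a whole-image 90° clockwise rotation.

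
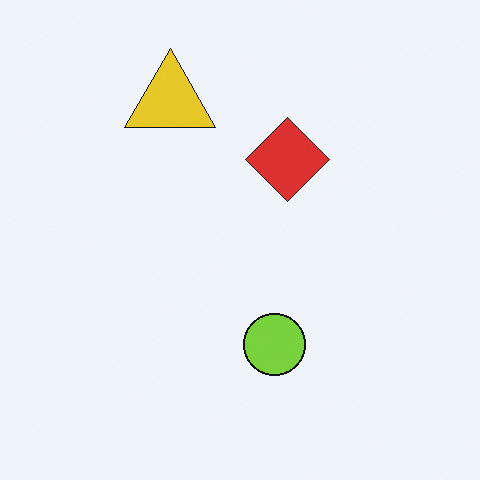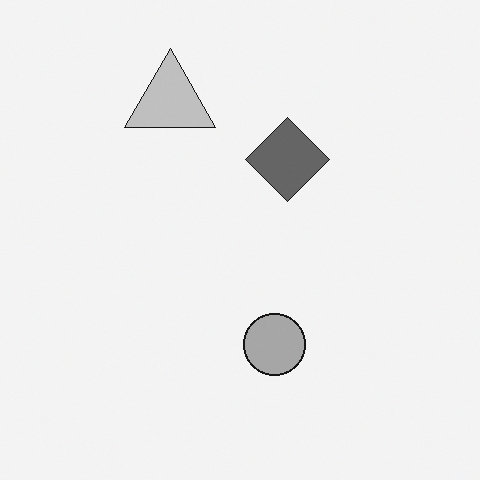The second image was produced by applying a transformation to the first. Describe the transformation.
It was converted to grayscale.

All color is removed — every shape is now a shade of grey.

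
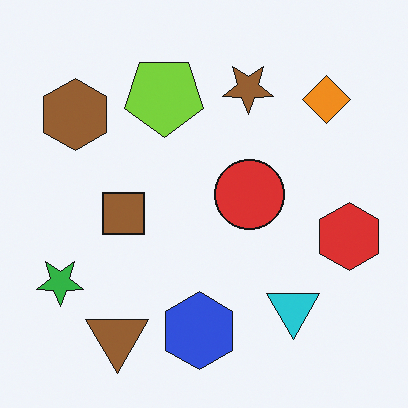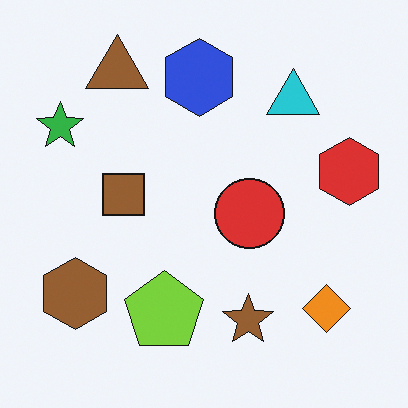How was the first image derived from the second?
The transformation is: flipped vertically (top ↔ bottom).

The brown triangle is in the top-left of the second image and the bottom-left of the first — shapes on opposite sides of the horizontal midline have swapped in a mirror flip.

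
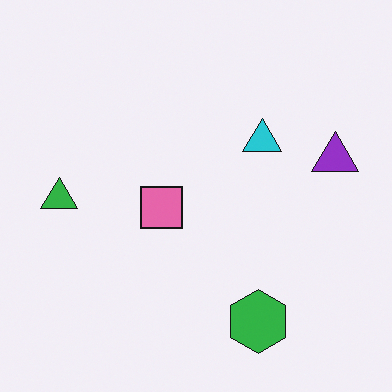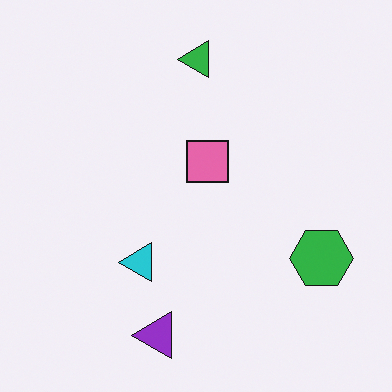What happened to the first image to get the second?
The image was transposed (reflected across the top-left ↔ bottom-right diagonal).

Shapes have swapped their row and column positions — what was in the top-right is now in the bottom-left — a diagonal reflection.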